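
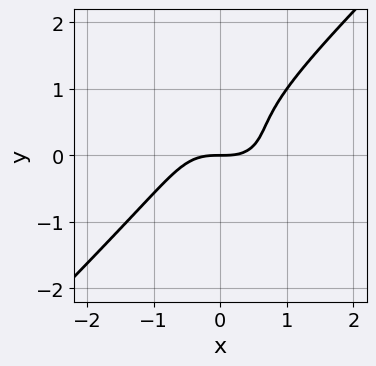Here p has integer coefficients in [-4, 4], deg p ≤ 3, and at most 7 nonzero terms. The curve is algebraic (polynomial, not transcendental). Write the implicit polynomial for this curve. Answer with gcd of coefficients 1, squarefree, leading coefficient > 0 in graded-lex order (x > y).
2*x^3 + x*y^2 - 3*y^3 + 2*y^2 - 2*y

1. The degree is 3 — no degree-2 curve has this shape.
2. Reading off the gridlines: one x-axis crossing is at x = 0; one y-axis crossing is at y = 0.
3. Together with the visible shape, these determine p as stated.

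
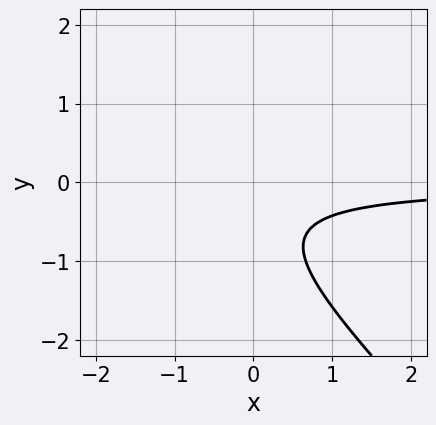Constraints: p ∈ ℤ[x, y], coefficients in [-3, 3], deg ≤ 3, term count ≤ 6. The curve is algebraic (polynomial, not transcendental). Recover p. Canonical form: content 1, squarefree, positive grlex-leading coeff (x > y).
The degree is 2 — no degree-1 curve has this shape.
From the axis intercepts and sections: the curve avoids every integer x-axis point in the box; the curve avoids every integer y-axis point in the box.
Putting this together gives p.

3*x*y + 3*y^2 + 3*y + 2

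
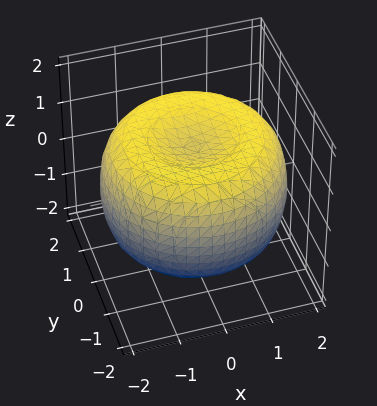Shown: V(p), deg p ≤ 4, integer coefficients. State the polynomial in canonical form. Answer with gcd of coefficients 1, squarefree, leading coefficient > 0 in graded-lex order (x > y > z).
First, degree: a generic line meets the surface in up to 4 points, so deg p = 4.
Next, symmetry: the z-axis is an axis of rotation, so x and y enter only as x² + y².
Next, reading off the gridlines: among the integer gridlines, it crosses the z-axis at z ∈ {-1, 1}; a circular section at z = 1 has radius between 1 and 2.
Finally, the integer polynomial consistent with all of this is the stated p.

x^4 + 2*x^2*y^2 + y^4 - 3*x^2 - 3*y^2 + 3*z^2 - 3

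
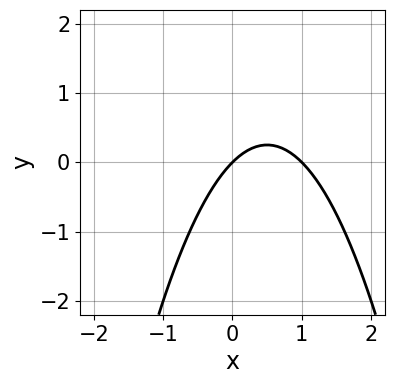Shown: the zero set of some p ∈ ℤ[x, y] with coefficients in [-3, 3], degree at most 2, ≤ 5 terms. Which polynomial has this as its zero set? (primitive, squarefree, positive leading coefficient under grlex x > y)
First, deg p = 2. No degree-1 curve has this shape.
Then, from the visible intercepts: it crosses the y-axis at the gridline y = 0; the x-axis gridline crossings are at x ∈ {0, 1}.
Finally, these observations pin down the coefficients.

x^2 - x + y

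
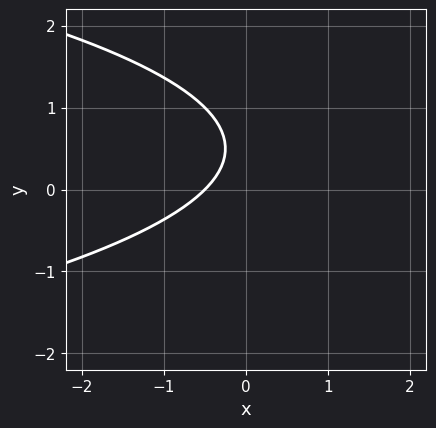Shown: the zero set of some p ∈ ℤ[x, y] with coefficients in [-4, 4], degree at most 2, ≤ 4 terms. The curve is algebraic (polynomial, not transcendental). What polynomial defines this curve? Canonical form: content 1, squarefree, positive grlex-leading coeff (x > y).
1. deg p = 2.
2. Observable constraints: the curve avoids every integer y-axis point in the box.
3. The integer polynomial consistent with all of this is the stated p.

2*y^2 + 2*x - 2*y + 1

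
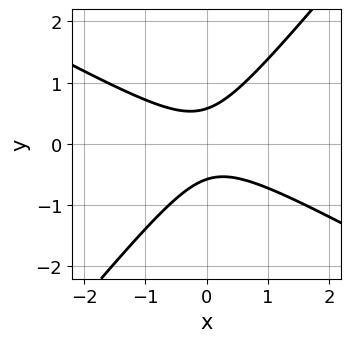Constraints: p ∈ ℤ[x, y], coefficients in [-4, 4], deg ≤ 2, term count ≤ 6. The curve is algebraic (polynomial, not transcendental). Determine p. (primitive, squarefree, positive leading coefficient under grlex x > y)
2*x^2 + 2*x*y - 3*y^2 + 1

deg p = 2.
Reading off the gridlines: it misses every integer gridline on the x-axis.
The integer polynomial consistent with all of this is the stated p.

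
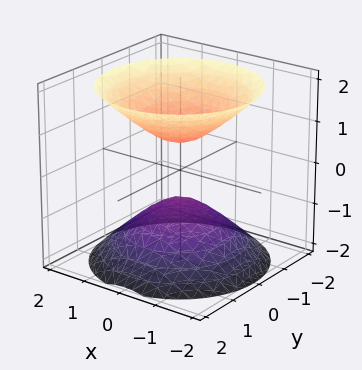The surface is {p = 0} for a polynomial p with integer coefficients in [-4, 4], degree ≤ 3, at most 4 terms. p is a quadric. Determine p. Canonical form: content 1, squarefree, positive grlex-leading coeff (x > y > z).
2*x^2 + 2*y^2 - 2*z^2 + 1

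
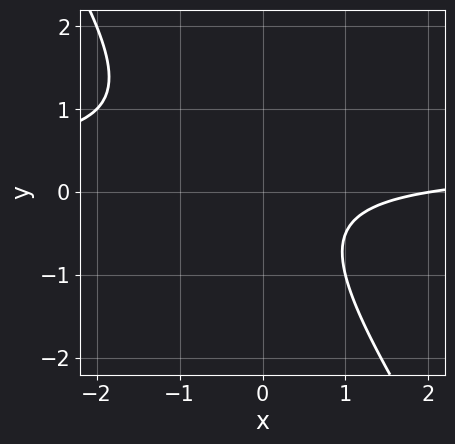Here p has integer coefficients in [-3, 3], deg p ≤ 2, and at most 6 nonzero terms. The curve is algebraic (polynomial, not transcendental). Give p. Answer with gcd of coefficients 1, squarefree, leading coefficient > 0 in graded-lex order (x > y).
deg p = 2.
From the axis intercepts and sections: it crosses the x-axis at the gridline x = 2; the curve avoids every integer y-axis point in the box.
Fitting integer coefficients to these (and the overall shape) gives p.

3*x*y + 2*y^2 - x + 2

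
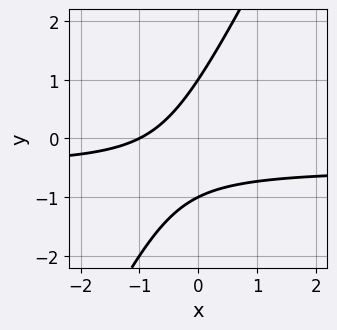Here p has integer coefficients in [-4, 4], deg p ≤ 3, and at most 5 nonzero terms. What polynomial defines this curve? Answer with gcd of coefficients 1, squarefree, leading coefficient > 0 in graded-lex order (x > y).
(a) deg p = 2.
(b) Against the integer gridlines: it crosses the x-axis at the gridline x = -1; the y-axis gridline crossings are at y ∈ {-1, 1}.
(c) These observations pin down the coefficients.

2*x*y - y^2 + x + 1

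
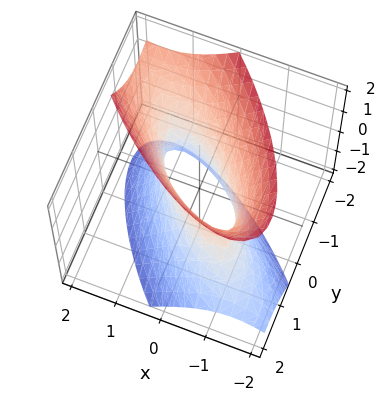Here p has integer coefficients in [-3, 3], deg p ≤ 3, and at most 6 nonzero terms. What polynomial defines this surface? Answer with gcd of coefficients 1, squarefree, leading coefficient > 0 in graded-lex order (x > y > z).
2*x^2 + 3*x*y + 2*y^2 + y*z - z^2 - 1

1. Degree: the shape is more complex than any degree-1 surface, so deg p = 2.
2. Observable constraints: the surface avoids every integer z-axis point in the box.
3. Together with the visible shape, these determine p as stated.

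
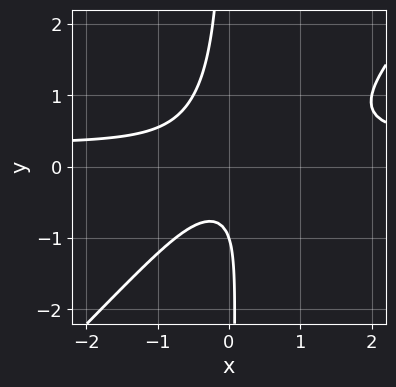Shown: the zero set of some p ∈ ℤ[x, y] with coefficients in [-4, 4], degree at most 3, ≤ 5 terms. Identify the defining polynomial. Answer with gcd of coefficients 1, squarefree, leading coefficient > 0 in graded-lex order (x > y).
3*x^2*y - 3*x*y^2 - x^2 - y - 1

(a) The degree is 3 — the shape is more complex than any degree-2 curve.
(b) From the axis intercepts and sections: it misses every integer gridline on the x-axis; it meets the y-axis at y = -1 (among the integer gridlines).
(c) Together with the visible shape, these determine p as stated.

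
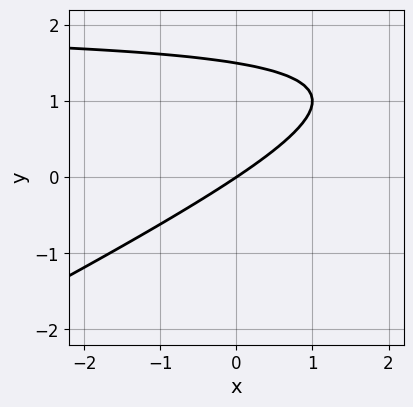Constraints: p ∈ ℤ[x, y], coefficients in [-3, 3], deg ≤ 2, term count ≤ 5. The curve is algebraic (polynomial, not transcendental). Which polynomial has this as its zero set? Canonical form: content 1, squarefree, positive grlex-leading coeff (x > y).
(a) Degree: a generic line meets the curve in up to 2 points, so deg p = 2.
(b) From the visible intercepts: it crosses the x-axis at the gridline x = 0; it meets the y-axis at y = 0 (among the integer gridlines).
(c) Matching integer coefficients to the picture gives p.

x*y - 2*y^2 - 2*x + 3*y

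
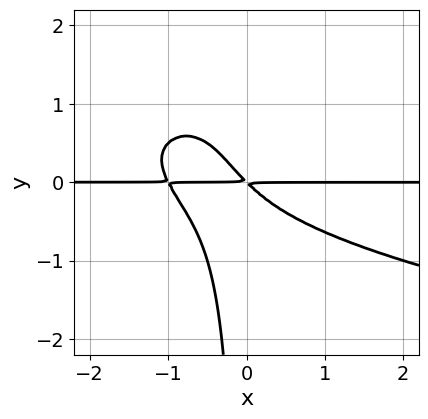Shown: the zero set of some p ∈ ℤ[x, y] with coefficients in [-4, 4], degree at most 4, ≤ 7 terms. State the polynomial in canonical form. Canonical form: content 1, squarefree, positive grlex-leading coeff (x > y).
2*x*y^3 - 2*x^2*y - 3*x*y^2 - 2*x*y - 2*y^2

Degree: the shape is more complex than any degree-3 curve, so deg p = 4.
From the axis intercepts and sections: the visible x-axis segment lies entirely on the curve.
Fitting integer coefficients to these (and the overall shape) gives p.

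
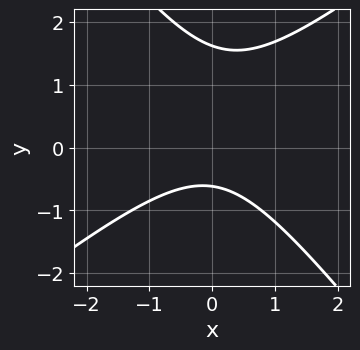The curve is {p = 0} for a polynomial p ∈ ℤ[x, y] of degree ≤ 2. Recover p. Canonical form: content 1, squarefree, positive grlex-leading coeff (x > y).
First, deg p = 2.
Next, from the axis intercepts and sections: it misses every integer gridline on the x-axis.
Finally, fitting integer coefficients to these (and the overall shape) gives p.

2*x^2 - x*y - 2*y^2 + 2*y + 2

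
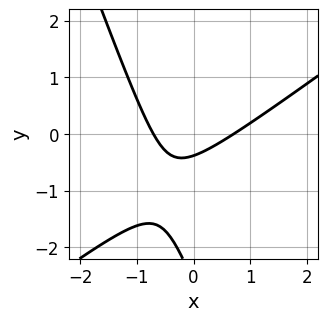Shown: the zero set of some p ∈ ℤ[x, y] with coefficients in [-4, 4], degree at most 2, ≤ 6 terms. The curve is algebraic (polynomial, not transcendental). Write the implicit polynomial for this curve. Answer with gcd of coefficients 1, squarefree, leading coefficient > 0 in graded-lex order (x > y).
2*x^2 - 2*x*y - y^2 - 3*y - 1

First, deg p = 2. A generic line meets the curve in up to 2 points.
Finally, putting this together gives p.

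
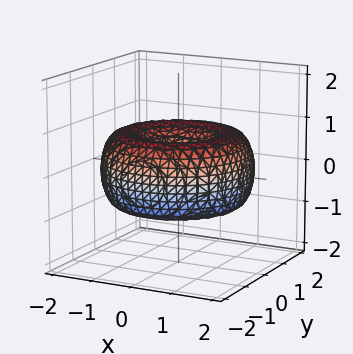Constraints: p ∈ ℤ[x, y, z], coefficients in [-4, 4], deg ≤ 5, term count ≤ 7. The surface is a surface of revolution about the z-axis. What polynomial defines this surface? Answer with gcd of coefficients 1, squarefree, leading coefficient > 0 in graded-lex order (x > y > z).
x^4 + 2*x^2*y^2 + y^4 - 3*x^2 - 3*y^2 + 3*z^2

1. deg p = 4. The shape is more complex than any degree-3 surface.
2. Symmetries: rotational symmetry about the z-axis ⇒ p depends on x, y only through x² + y².
3. Checking where it meets the axes: a circular section at z = 0 has radius between 1 and 2; one x-axis crossing is at x = 0; one y-axis crossing is at y = 0; one z-axis crossing is at z = 0.
4. Solving for integer coefficients yields p as stated.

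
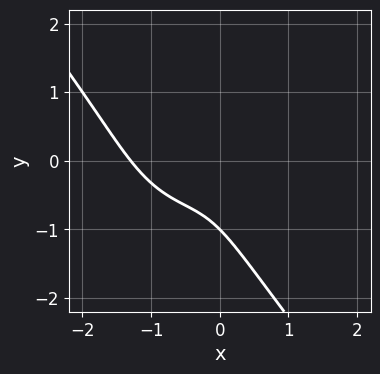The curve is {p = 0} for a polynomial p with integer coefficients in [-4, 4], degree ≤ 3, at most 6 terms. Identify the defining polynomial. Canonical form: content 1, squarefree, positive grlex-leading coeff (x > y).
Degree: no degree-2 curve has this shape, so deg p = 3.
Against the integer gridlines: one y-axis crossing is at y = -1.
These observations pin down the coefficients.

2*x^3 + y^3 + 2*x^2 - 3*x*y + 1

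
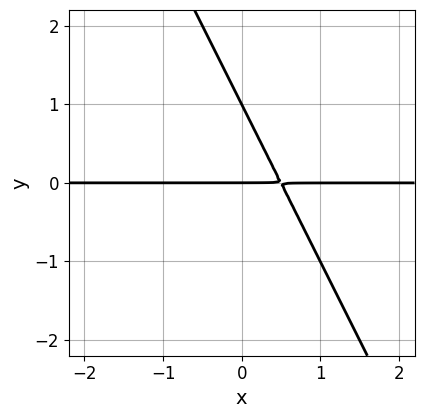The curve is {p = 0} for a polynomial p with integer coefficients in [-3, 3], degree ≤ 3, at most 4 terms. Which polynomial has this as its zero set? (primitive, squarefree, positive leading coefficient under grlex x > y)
2*x*y + y^2 - y

(a) Degree: no degree-1 curve has this shape, so deg p = 2.
(b) Checking where it meets the axes: among the integer gridlines, it crosses the y-axis at y ∈ {0, 1}; the visible x-axis segment lies entirely on the curve.
(c) Solving for integer coefficients yields p as stated.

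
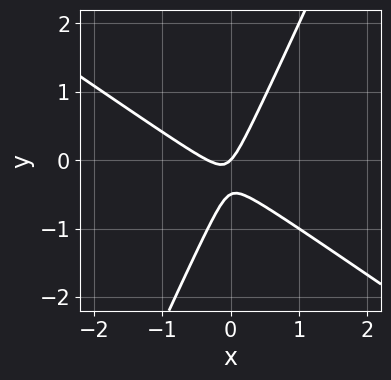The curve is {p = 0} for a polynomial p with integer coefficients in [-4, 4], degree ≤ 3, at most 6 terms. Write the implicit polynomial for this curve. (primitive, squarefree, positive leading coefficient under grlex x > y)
3*x^2 + 3*x*y - 2*y^2 + x - y

Degree: no degree-1 curve has this shape, so deg p = 2.
Observable constraints: one x-axis crossing is at x = 0; one y-axis crossing is at y = 0.
The integer polynomial consistent with all of this is the stated p.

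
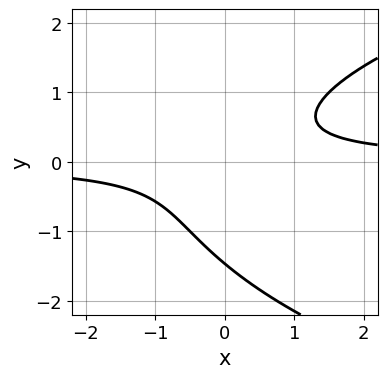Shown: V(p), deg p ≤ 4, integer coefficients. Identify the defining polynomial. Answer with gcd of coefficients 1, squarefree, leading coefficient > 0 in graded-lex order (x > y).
y^3 - 2*x*y + y^2 + 1

1. The degree is 3 — the shape is more complex than any degree-2 curve.
2. From the axis intercepts and sections: it misses every integer gridline on the x-axis.
3. Putting this together gives p.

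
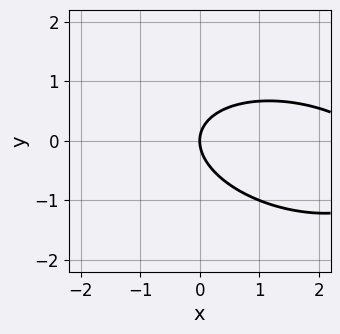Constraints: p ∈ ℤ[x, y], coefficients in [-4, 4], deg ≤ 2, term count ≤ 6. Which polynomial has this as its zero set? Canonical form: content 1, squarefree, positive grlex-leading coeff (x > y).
1. Degree: a generic line meets the curve in up to 2 points, so deg p = 2.
2. Reading off the gridlines: it meets the x-axis at x = 0 (among the integer gridlines); one y-axis crossing is at y = 0.
3. Putting this together gives p.

x^2 + x*y + 3*y^2 - 3*x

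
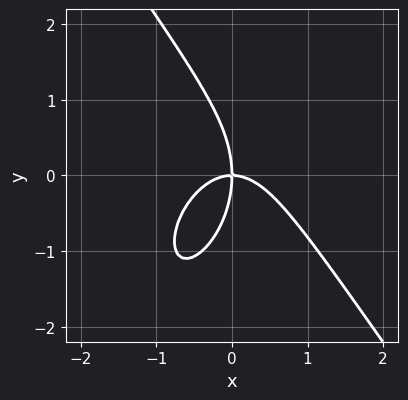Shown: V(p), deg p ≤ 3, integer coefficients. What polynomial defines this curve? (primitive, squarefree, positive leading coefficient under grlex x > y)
3*x^3 + y^3 + 3*x*y

Degree: no degree-2 curve has this shape, so deg p = 3.
From the visible intercepts: it crosses the x-axis at the gridline x = 0; it crosses the y-axis at the gridline y = 0.
The integer polynomial consistent with all of this is the stated p.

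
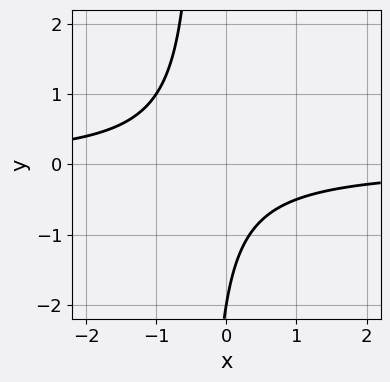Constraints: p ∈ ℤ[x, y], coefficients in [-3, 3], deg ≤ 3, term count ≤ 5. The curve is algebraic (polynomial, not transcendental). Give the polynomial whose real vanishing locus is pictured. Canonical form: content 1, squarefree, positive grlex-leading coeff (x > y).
First, deg p = 2. A generic line meets the curve in up to 2 points.
Next, from the visible intercepts: no x-intercept at any integer in the box; it meets the y-axis at y = -2 (among the integer gridlines).
Finally, these observations pin down the coefficients.

3*x*y + y + 2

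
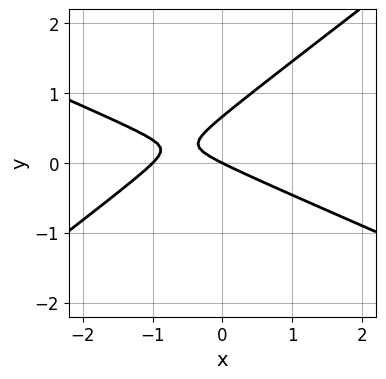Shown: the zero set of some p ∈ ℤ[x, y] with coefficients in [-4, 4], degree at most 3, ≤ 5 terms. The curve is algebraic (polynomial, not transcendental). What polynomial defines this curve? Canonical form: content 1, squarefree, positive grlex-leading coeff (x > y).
x^2 + x*y - 3*y^2 + x + 2*y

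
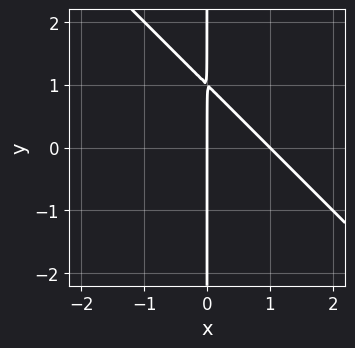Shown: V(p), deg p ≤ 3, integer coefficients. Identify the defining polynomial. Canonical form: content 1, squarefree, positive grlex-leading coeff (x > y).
The degree is 2 — no degree-1 curve has this shape.
From the axis intercepts and sections: the visible y-axis segment lies entirely on the curve; among the integer gridlines, it crosses the x-axis at x ∈ {0, 1}.
Fitting integer coefficients to these (and the overall shape) gives p.

x^2 + x*y - x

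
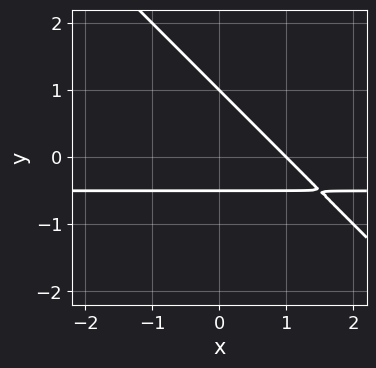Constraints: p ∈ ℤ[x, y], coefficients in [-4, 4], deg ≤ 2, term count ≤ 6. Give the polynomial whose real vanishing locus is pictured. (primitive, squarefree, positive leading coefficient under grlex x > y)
2*x*y + 2*y^2 + x - y - 1

1. Degree: the shape is more complex than any degree-1 curve, so deg p = 2.
2. From the visible intercepts: it meets the y-axis at y = 1 (among the integer gridlines); it crosses the x-axis at the gridline x = 1.
3. Fitting integer coefficients to these (and the overall shape) gives p.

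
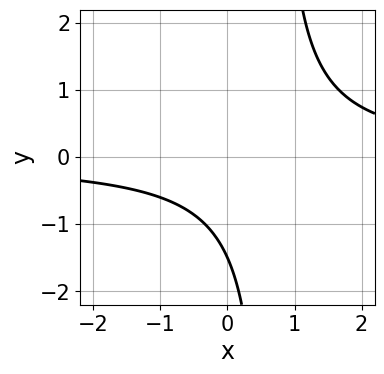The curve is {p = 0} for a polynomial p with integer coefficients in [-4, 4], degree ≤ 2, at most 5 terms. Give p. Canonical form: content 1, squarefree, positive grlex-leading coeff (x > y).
3*x*y - 2*y - 3

Degree: a generic line meets the curve in up to 2 points, so deg p = 2.
Reading off the gridlines: it misses every integer gridline on the x-axis.
Putting this together gives p.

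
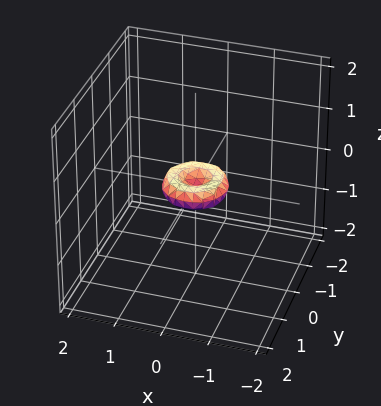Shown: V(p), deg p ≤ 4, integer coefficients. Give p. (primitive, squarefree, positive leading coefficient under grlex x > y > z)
(a) deg p = 4.
(b) Symmetries: rotational symmetry about the z-axis ⇒ p depends on x, y only through x² + y².
(c) Checking where it meets the axes: it meets the x-axis at x = 0 (among the integer gridlines); it crosses the z-axis at the gridline z = 0.
(d) Matching integer coefficients to the picture gives p.

2*x^4 + 4*x^2*y^2 + 2*y^4 - x^2 - y^2 + 2*z^2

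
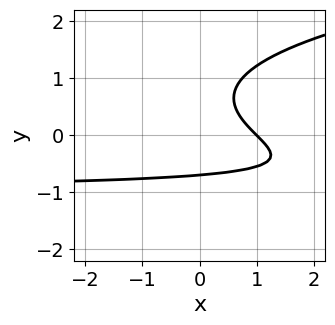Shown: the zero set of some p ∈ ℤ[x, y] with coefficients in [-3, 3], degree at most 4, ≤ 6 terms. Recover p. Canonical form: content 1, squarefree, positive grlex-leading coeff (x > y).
3*y^3 - 2*x*y - 2*y^2 - 2*x + 2

deg p = 3. The shape is more complex than any degree-2 curve.
From the axis intercepts and sections: one x-axis crossing is at x = 1.
Solving for integer coefficients yields p as stated.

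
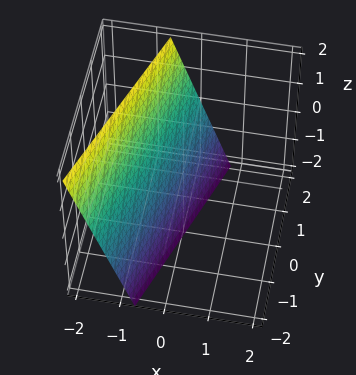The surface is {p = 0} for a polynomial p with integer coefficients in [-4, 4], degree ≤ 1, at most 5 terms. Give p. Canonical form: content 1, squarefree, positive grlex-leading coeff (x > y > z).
1. deg p = 1. The surface is flat (a plane).
2. From the visible intercepts: it crosses the y-axis at the gridline y = 2; one z-axis crossing is at z = -2.
3. The integer polynomial consistent with all of this is the stated p.

3*x - y + z + 2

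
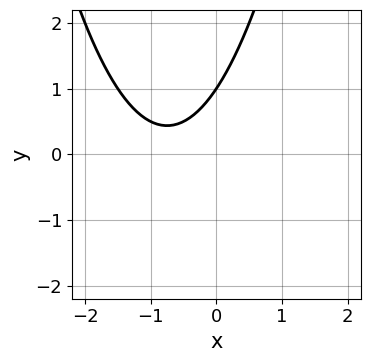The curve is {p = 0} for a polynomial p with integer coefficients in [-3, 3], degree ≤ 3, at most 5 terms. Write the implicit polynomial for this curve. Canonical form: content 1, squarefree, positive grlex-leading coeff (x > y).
2*x^2 + 3*x - 2*y + 2

First, degree: the shape is more complex than any degree-1 curve, so deg p = 2.
Then, checking where it meets the axes: one y-axis crossing is at y = 1; the curve avoids every integer x-axis point in the box.
Finally, solving for integer coefficients yields p as stated.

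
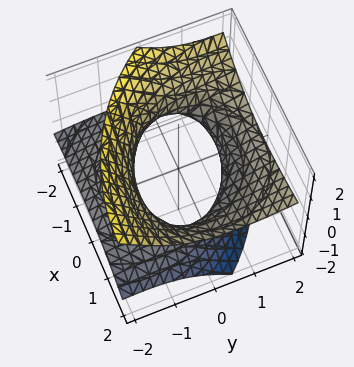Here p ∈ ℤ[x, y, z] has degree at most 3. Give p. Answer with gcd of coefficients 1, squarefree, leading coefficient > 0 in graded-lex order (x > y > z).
(a) Degree: a generic line meets the surface in up to 2 points, so deg p = 2.
(b) Reading off the gridlines: it misses every integer gridline on the z-axis.
(c) Solving for integer coefficients yields p as stated.

x^2 - 2*x*z + y^2 - 3*y*z - 3*z^2 - 2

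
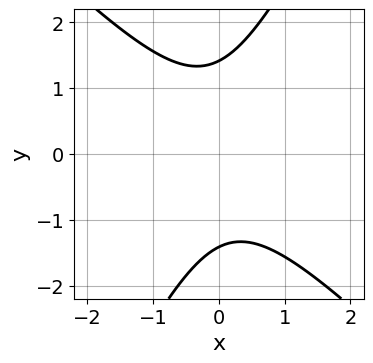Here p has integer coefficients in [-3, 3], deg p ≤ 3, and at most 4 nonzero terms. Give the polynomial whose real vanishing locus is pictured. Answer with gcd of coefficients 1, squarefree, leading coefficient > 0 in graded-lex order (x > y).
The degree is 2 — the shape is more complex than any degree-1 curve.
Against the integer gridlines: no x-intercept at any integer in the box.
Together with the visible shape, these determine p as stated.

2*x^2 + x*y - y^2 + 2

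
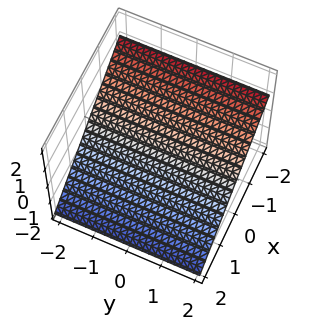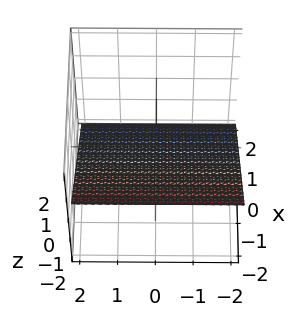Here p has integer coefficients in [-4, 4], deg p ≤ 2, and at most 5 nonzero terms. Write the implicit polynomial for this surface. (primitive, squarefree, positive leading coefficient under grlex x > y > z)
2*x + 3*z + 2

deg p = 1.
Checking where it meets the axes: one x-axis crossing is at x = -1; the surface avoids every integer y-axis point in the box.
Fitting integer coefficients to these (and the overall shape) gives p.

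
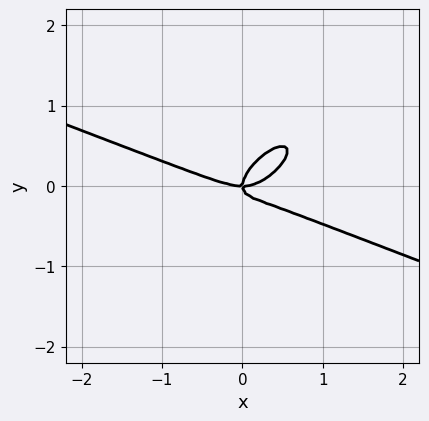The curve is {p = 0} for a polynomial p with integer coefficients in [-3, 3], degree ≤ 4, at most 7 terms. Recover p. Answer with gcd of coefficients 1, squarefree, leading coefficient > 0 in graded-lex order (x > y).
x^3 + x^2*y - 3*x*y^2 + 3*y^3 - x*y

First, degree: the shape is more complex than any degree-2 curve, so deg p = 3.
Next, against the integer gridlines: it crosses the x-axis at the gridline x = 0; one y-axis crossing is at y = 0.
Finally, assembling these constraints gives the stated polynomial.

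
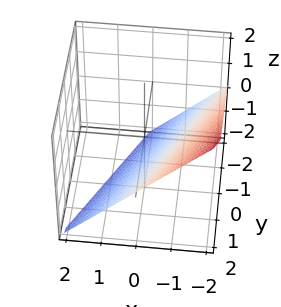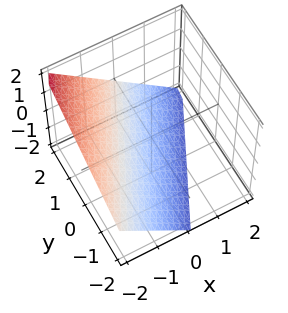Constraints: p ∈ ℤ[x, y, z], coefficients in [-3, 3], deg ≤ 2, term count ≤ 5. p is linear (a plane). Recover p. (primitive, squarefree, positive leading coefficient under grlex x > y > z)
2*x - y + 2*z + 2

First, deg p = 1.
Next, reading off the gridlines: it crosses the y-axis at the gridline y = 2; it meets the z-axis at z = -1 (among the integer gridlines); one x-axis crossing is at x = -1.
Finally, matching integer coefficients to the picture gives p.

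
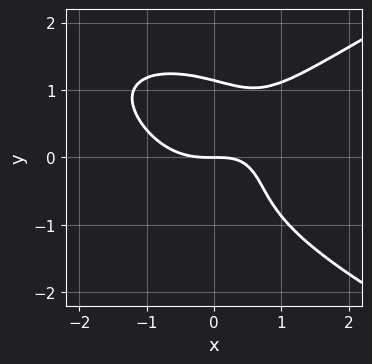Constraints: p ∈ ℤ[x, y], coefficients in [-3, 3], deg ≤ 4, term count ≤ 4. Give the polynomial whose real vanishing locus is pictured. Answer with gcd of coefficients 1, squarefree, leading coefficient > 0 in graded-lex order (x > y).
Degree: a generic line meets the curve in up to 4 points, so deg p = 4.
Checking where it meets the axes: it meets the y-axis at y = 0 (among the integer gridlines); it meets the x-axis at x = 0 (among the integer gridlines).
These observations pin down the coefficients.

2*y^4 - 2*x^3 + 2*x*y - 3*y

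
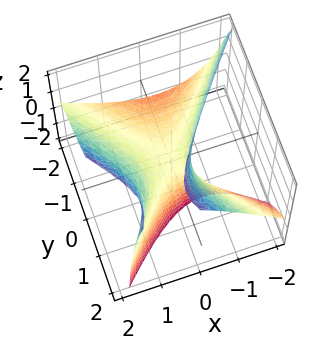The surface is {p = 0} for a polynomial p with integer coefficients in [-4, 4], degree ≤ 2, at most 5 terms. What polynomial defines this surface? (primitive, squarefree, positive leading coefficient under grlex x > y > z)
1. deg p = 2. A generic line meets the surface in up to 2 points.
2. Observable constraints: it crosses the y-axis at the gridline y = 0; it crosses the z-axis at the gridline z = 0; it meets the x-axis at x = 0 (among the integer gridlines).
3. Putting this together gives p.

3*x^2 - 2*x*z - 2*y^2 + 3*y*z - 2*z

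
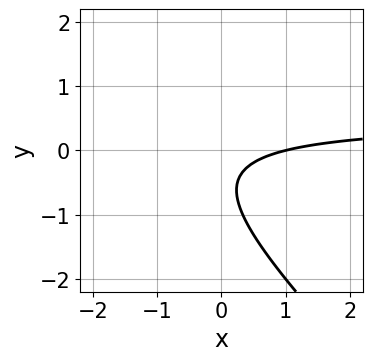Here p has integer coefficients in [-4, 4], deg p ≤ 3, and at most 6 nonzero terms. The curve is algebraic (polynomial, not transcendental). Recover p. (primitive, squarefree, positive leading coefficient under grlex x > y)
2*x*y + 2*y^2 - x + 2*y + 1

(a) The degree is 2 — no degree-1 curve has this shape.
(b) From the axis intercepts and sections: one x-axis crossing is at x = 1; it misses every integer gridline on the y-axis.
(c) Assembling these constraints gives the stated polynomial.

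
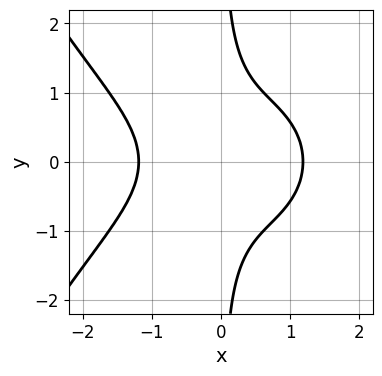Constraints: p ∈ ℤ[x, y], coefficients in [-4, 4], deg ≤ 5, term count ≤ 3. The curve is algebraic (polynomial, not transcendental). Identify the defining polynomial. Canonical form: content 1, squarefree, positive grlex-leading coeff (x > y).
x^4 + 3*x*y^2 - 2

deg p = 4. No degree-3 curve has this shape.
Symmetries: it's symmetric under y → −y, forcing even powers of y.
From the axis intercepts and sections: the curve avoids every integer y-axis point in the box.
Fitting integer coefficients to these (and the overall shape) gives p.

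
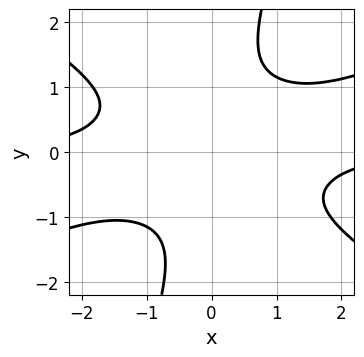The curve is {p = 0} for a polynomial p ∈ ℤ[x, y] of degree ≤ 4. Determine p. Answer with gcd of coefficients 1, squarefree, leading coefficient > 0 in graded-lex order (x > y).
1. deg p = 4. No degree-3 curve has this shape.
2. Reading off the gridlines: no y-intercept at any integer in the box; the curve avoids every integer x-axis point in the box.
3. Matching integer coefficients to the picture gives p.

x^3*y - x^2*y^2 - 3*x*y^3 + y^4 + 3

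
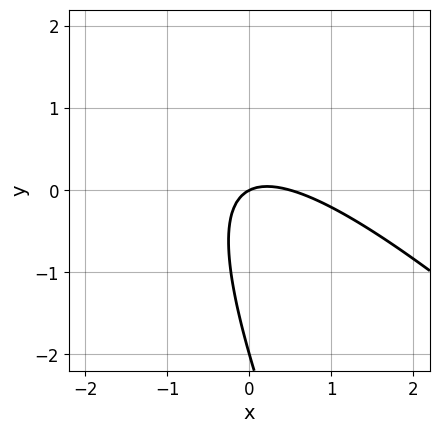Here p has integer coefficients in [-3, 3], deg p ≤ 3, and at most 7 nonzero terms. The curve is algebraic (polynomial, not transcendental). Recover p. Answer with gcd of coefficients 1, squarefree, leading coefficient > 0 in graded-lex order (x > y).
2*x^2 + 3*x*y + y^2 - x + 2*y

1. The degree is 2 — no degree-1 curve has this shape.
2. From the visible intercepts: among the integer gridlines, it crosses the y-axis at y ∈ {-2, 0}; it crosses the x-axis at the gridline x = 0.
3. Together with the visible shape, these determine p as stated.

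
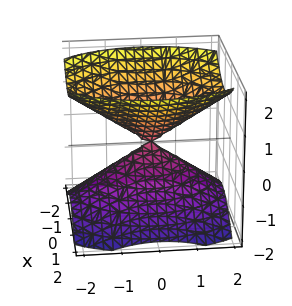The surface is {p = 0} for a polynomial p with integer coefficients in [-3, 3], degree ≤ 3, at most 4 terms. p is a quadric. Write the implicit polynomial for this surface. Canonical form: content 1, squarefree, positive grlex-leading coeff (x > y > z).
(a) I count 2 distinct pieces. Treating them together as one polynomial.
(b) deg p = 2. A double cone through the origin; a quadric.
(c) Symmetries: it's symmetric under y → −y, forcing even powers of y; the z ↦ −z reflection is a symmetry, so z appears only in even powers; mirror symmetry x ↦ −x ⇒ only even powers of x.
(d) Reading off the gridlines: it crosses the x-axis at the gridline x = 0; one y-axis crossing is at y = 0; it crosses the z-axis at the gridline z = 0.
(e) Matching integer coefficients to the picture gives p.

2*x^2 + y^2 - 2*z^2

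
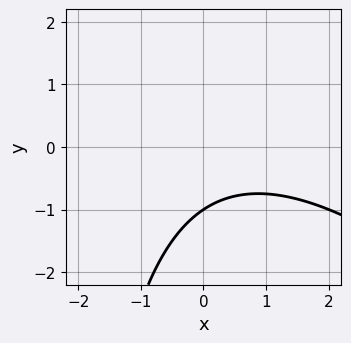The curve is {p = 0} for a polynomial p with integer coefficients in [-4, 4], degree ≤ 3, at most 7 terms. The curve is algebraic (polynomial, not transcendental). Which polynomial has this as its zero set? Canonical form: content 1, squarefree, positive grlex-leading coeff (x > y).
x^2 + x*y - x + 3*y + 3

(a) The degree is 2 — no degree-1 curve has this shape.
(b) Checking where it meets the axes: it crosses the y-axis at the gridline y = -1; the curve avoids every integer x-axis point in the box.
(c) Solving for integer coefficients yields p as stated.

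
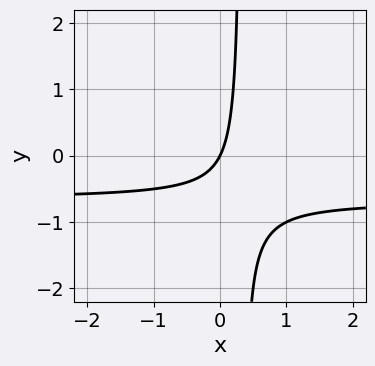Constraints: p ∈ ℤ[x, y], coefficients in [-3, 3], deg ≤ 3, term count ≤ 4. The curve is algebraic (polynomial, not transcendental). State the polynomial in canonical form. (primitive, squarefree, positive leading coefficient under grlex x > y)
1. deg p = 2.
2. Checking where it meets the axes: it crosses the x-axis at the gridline x = 0; it crosses the y-axis at the gridline y = 0.
3. The integer polynomial consistent with all of this is the stated p.

3*x*y + 2*x - y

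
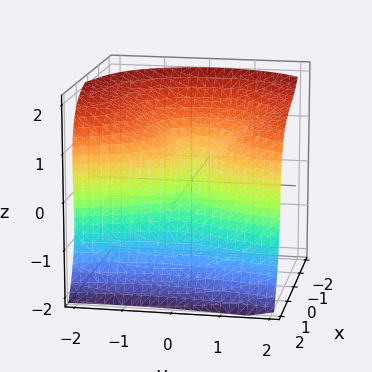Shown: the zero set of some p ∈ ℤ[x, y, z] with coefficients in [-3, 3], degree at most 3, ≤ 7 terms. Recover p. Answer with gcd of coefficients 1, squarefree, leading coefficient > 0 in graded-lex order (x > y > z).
1. deg p = 3.
2. Observable constraints: one x-axis crossing is at x = 0; it crosses the y-axis at the gridline y = 0.
3. Matching integer coefficients to the picture gives p.

3*x^3 + x*y^2 + 2*z^3 - 3*y^2 + y*z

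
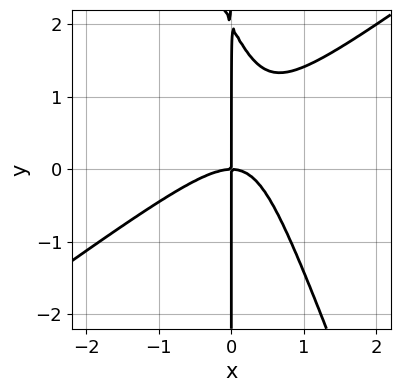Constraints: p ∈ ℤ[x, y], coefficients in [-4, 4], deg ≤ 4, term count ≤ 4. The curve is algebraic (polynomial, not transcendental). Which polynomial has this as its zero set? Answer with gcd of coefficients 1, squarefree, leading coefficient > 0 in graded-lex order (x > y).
First, the degree is 3 — a generic line meets the curve in up to 3 points.
Next, from the visible intercepts: every point of the y-axis in the box is on the curve; it meets the x-axis at x = 0 (among the integer gridlines).
Finally, together with the visible shape, these determine p as stated.

2*x^3 - 2*x^2*y - x*y^2 + 2*x*y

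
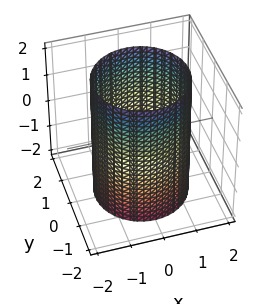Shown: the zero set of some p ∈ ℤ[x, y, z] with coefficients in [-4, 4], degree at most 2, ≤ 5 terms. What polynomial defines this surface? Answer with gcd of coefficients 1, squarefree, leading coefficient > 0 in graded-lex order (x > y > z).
x^2 + y^2 - 2

(a) deg p = 2. Constant cross-section along one axis; a quadric.
(b) Symmetries: the z-axis is an axis of rotation, so x and y enter only as x² + y²; mirror symmetry z ↦ −z ⇒ only even powers of z.
(c) Checking where it meets the axes: a circular section at z = -1 has radius between 1 and 2; it misses every integer gridline on the z-axis.
(d) Together with the visible shape, these determine p as stated.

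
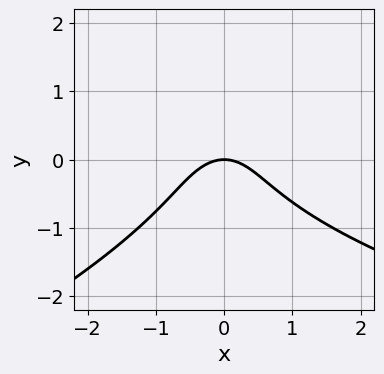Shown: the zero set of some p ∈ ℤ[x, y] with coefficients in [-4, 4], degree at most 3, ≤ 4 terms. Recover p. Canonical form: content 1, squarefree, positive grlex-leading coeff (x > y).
1. Degree: the shape is more complex than any degree-2 curve, so deg p = 3.
2. From the axis intercepts and sections: it meets the y-axis at y = 0 (among the integer gridlines); it crosses the x-axis at the gridline x = 0.
3. Together with the visible shape, these determine p as stated.

x*y^2 - 3*y^3 - 3*x^2 - 3*y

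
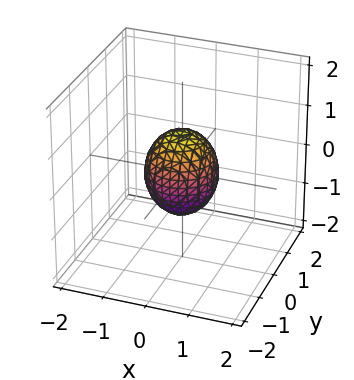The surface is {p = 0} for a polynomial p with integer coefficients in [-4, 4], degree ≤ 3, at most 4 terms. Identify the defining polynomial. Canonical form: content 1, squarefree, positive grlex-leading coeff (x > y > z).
3*x^2 + 3*y^2 + 2*z^2 - 2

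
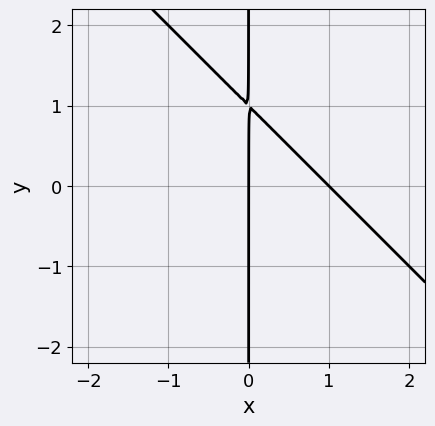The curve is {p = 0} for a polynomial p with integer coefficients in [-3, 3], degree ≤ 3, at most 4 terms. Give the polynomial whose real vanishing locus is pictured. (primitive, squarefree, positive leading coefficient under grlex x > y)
x^2 + x*y - x

1. deg p = 2. No degree-1 curve has this shape.
2. From the axis intercepts and sections: the visible y-axis segment lies entirely on the curve; the x-axis gridline crossings are at x ∈ {0, 1}.
3. Matching integer coefficients to the picture gives p.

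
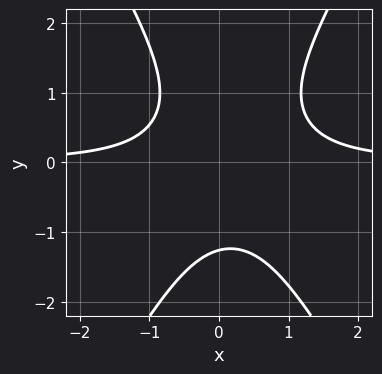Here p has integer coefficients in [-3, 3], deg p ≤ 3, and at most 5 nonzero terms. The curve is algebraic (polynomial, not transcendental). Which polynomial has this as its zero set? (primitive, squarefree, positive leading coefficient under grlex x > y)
Degree: the shape is more complex than any degree-2 curve, so deg p = 3.
From the axis intercepts and sections: it misses every integer gridline on the x-axis.
Putting this together gives p.

3*x^2*y - y^3 - x*y - 2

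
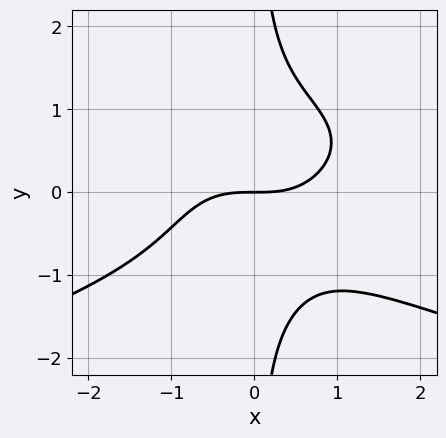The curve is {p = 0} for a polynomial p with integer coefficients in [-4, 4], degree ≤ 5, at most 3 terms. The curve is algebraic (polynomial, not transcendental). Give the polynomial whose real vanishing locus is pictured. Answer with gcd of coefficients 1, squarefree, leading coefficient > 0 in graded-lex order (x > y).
2*x*y^3 + x^3 - 2*y

(a) The degree is 4 — the shape is more complex than any degree-3 curve.
(b) From the axis intercepts and sections: it crosses the x-axis at the gridline x = 0; one y-axis crossing is at y = 0.
(c) Solving for integer coefficients yields p as stated.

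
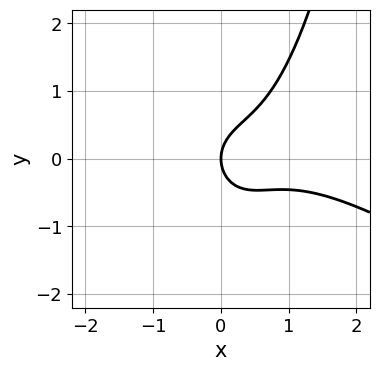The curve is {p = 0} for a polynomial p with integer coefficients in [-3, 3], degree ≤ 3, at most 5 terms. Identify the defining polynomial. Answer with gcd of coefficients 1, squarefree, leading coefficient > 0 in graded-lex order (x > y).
2*x^3 + 3*x^2*y - 3*x^2 - 3*y^2 + 3*x

First, deg p = 3.
Then, from the visible intercepts: one x-axis crossing is at x = 0; one y-axis crossing is at y = 0.
Finally, matching integer coefficients to the picture gives p.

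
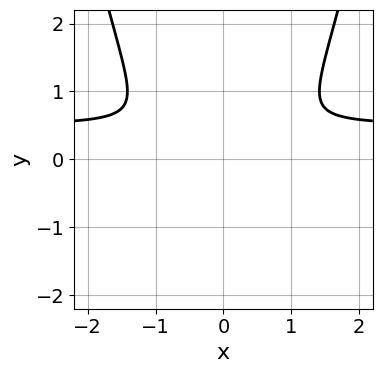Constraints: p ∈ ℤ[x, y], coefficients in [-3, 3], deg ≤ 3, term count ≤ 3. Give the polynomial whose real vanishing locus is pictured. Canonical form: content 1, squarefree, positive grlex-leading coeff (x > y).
2*x^2*y - x^2 - 2*y^2

First, the degree is 3 — a generic line meets the curve in up to 3 points.
Then, symmetries: mirror symmetry x ↦ −x ⇒ only even powers of x.
Finally, solving for integer coefficients yields p as stated.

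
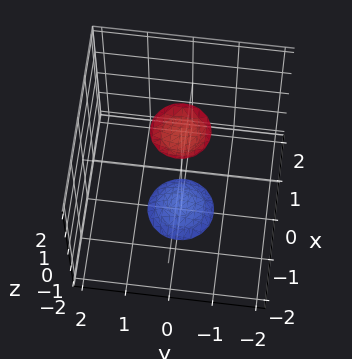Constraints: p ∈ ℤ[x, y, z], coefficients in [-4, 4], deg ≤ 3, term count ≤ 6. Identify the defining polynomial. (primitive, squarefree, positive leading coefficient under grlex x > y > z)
1. The picture has 2 separate pieces. They look like related sheets of one shape, so recover p as a whole.
2. The degree is 2 — no degree-1 surface has this shape.
3. Symmetries: the surface is invariant under rotation about z: p = q(x² + y², z).
4. Against the integer gridlines: no x-intercept at any integer in the box; a circular section at z = 2 has radius between 0 and 1; no y-intercept at any integer in the box.
5. The integer polynomial consistent with all of this is the stated p.

3*x^2 + 3*y^2 - z^2 + 3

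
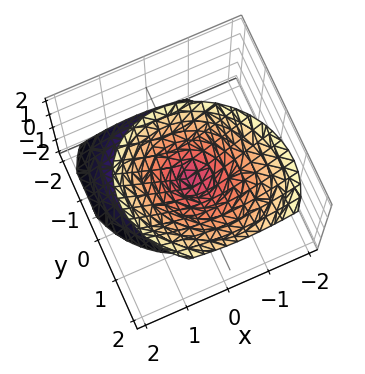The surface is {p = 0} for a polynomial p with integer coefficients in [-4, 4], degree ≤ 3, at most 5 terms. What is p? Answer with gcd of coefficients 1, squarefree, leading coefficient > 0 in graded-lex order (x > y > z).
3*x^2 + x*y + 3*y^2 - 2*y*z - 2*z^2

1. There are 2 components.
2. Degree: a generic line meets the surface in up to 2 points, so deg p = 2.
3. Reading off the gridlines: one x-axis crossing is at x = 0; it crosses the y-axis at the gridline y = 0; one z-axis crossing is at z = 0.
4. These observations pin down the coefficients.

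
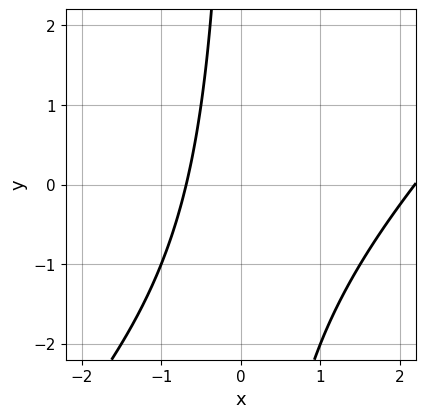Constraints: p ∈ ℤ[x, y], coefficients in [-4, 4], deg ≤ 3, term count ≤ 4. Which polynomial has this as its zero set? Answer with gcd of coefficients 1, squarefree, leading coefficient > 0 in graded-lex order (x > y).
deg p = 2.
From the axis intercepts and sections: the curve avoids every integer y-axis point in the box.
Assembling these constraints gives the stated polynomial.

2*x^2 - 2*x*y - 3*x - 3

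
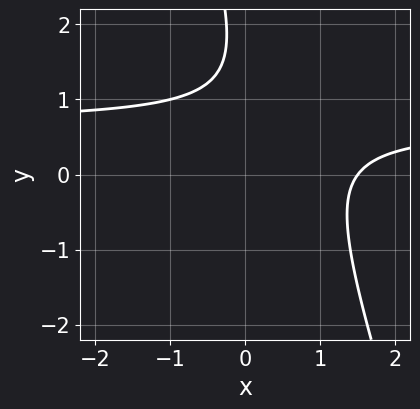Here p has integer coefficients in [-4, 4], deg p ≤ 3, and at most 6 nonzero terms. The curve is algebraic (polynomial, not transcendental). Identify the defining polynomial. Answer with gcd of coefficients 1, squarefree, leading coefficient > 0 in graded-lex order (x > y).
3*x*y + y^2 - 2*x - 3*y + 3

(a) Degree: a generic line meets the curve in up to 2 points, so deg p = 2.
(b) From the visible intercepts: no y-intercept at any integer in the box.
(c) Putting this together gives p.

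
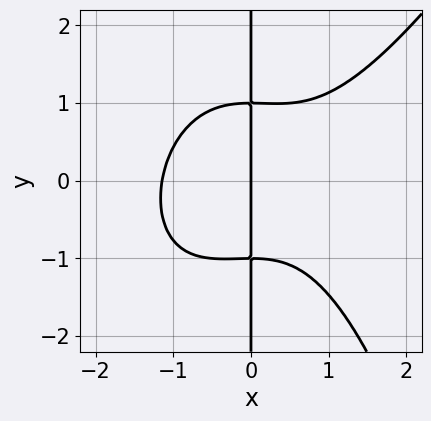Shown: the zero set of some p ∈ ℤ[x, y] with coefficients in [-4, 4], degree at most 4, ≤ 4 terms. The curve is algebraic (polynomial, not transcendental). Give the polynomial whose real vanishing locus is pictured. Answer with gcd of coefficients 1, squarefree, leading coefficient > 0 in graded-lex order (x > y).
2*x^4 - x^3*y - 3*x*y^2 + 3*x

(a) The degree is 4 — the shape is more complex than any degree-3 curve.
(b) Against the integer gridlines: it crosses the x-axis at the gridline x = 0; the visible y-axis segment lies entirely on the curve.
(c) Putting this together gives p.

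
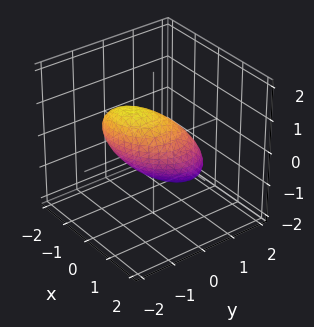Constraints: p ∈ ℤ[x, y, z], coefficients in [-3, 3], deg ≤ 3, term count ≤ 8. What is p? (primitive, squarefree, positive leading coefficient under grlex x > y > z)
First, deg p = 2.
Next, against the integer gridlines: among the integer gridlines, it crosses the y-axis at y ∈ {-1, 1}; the z-axis gridline crossings are at z ∈ {-1, 1}.
Finally, these observations pin down the coefficients.

2*x^2 - x*y + 3*y^2 + 3*y*z + 3*z^2 - 3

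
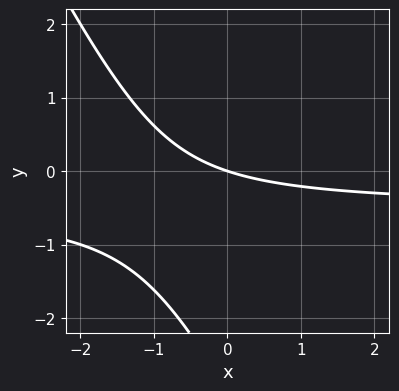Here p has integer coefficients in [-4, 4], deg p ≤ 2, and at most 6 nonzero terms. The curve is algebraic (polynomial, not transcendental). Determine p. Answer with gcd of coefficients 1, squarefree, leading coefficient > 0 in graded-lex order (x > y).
2*x*y + y^2 + x + 3*y

deg p = 2.
From the axis intercepts and sections: it meets the y-axis at y = 0 (among the integer gridlines); it crosses the x-axis at the gridline x = 0.
Assembling these constraints gives the stated polynomial.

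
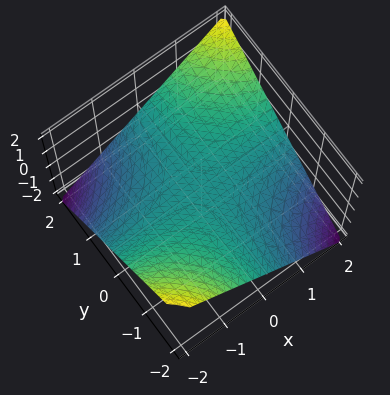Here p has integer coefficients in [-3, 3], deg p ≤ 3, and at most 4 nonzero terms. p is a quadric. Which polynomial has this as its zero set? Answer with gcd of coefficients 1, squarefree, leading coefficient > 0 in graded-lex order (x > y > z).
x*y - 2*z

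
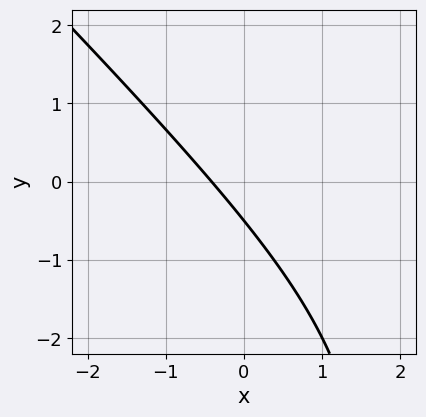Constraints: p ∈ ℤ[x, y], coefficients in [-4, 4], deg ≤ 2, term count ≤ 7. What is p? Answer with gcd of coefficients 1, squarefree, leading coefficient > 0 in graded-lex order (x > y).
(a) Degree: no degree-1 curve has this shape, so deg p = 2.
(b) Solving for integer coefficients yields p as stated.

x^2 + x*y - 2*x - 2*y - 1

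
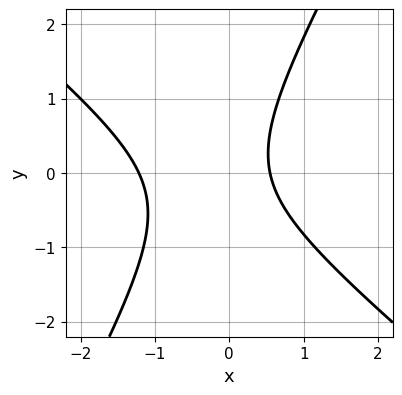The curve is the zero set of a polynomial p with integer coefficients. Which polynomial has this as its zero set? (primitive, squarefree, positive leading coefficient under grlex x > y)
3*x^2 + 2*x*y - 2*y^2 + 2*x - 2

(a) deg p = 2. A generic line meets the curve in up to 2 points.
(b) Reading off the gridlines: the curve avoids every integer y-axis point in the box.
(c) Solving for integer coefficients yields p as stated.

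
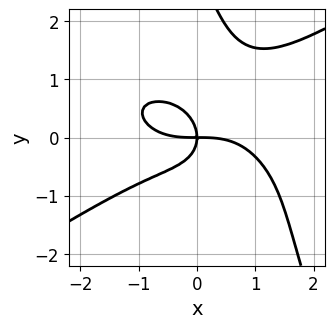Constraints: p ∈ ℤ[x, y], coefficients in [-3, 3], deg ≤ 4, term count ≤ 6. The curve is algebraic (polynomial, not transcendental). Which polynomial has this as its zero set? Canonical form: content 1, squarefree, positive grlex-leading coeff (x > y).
x^4 - 3*x*y^3 - y^4 + 3*y^3 + 3*x*y

(a) The degree is 4 — a generic line meets the curve in up to 4 points.
(b) From the axis intercepts and sections: it meets the y-axis at y = 0 (among the integer gridlines); it meets the x-axis at x = 0 (among the integer gridlines).
(c) Assembling these constraints gives the stated polynomial.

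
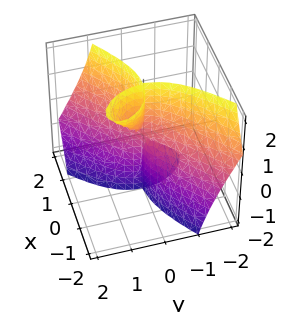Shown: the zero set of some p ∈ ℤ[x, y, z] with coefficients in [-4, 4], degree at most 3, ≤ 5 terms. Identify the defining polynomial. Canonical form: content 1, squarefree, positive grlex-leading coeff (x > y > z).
1. The picture has 3 separate pieces.
2. Degree: the shape is more complex than any degree-2 surface, so deg p = 3.
3. From the visible intercepts: the visible z-axis segment lies entirely on the surface; one x-axis crossing is at x = 0.
4. Assembling these constraints gives the stated polynomial.

2*x^3 - x^2*y - 3*x*y*z - 2*y^3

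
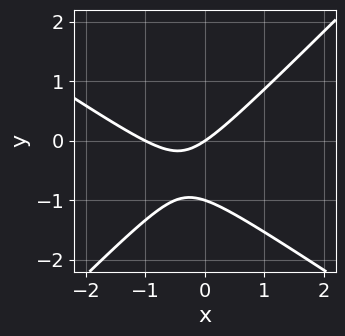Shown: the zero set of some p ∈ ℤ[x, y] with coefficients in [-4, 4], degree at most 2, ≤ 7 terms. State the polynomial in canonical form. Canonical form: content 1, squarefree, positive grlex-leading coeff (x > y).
2*x^2 + x*y - 3*y^2 + 2*x - 3*y

1. The degree is 2 — a generic line meets the curve in up to 2 points.
2. From the axis intercepts and sections: among the integer gridlines, it crosses the x-axis at x ∈ {-1, 0}; the y-axis gridline crossings are at y ∈ {-1, 0}.
3. Putting this together gives p.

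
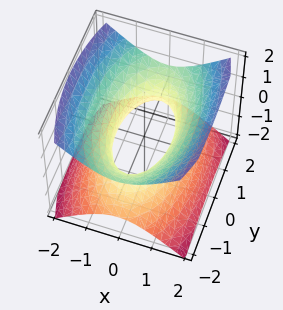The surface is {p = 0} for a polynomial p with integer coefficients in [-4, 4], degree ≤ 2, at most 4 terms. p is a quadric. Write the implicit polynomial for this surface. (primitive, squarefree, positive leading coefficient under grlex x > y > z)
First, deg p = 2. An hourglass — one-sheet hyperboloid; a quadric.
Then, symmetries: mirror symmetry y ↦ −y ⇒ only even powers of y; the x ↦ −x reflection is a symmetry, so x appears only in even powers; the z ↦ −z reflection is a symmetry, so z appears only in even powers.
Next, reading off the gridlines: it misses every integer gridline on the z-axis.
Finally, solving for integer coefficients yields p as stated.

3*x^2 + y^2 - 3*z^2 - 2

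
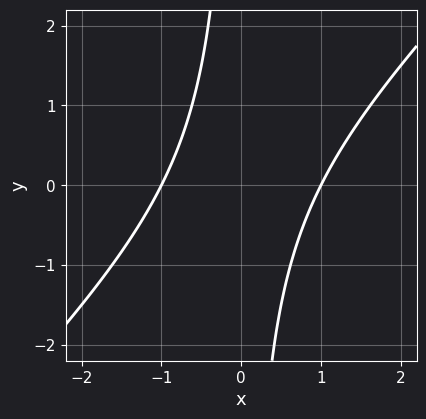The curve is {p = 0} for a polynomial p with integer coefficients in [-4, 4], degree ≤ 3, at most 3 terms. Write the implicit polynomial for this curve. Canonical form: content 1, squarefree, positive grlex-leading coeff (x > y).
(a) The degree is 2 — no degree-1 curve has this shape.
(b) Observable constraints: the x-axis gridline crossings are at x ∈ {-1, 1}; it misses every integer gridline on the y-axis.
(c) The integer polynomial consistent with all of this is the stated p.

x^2 - x*y - 1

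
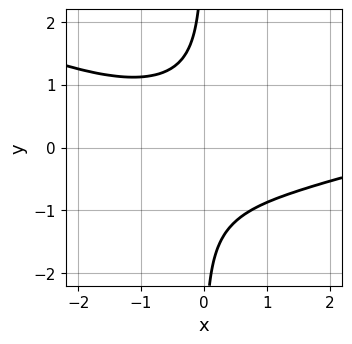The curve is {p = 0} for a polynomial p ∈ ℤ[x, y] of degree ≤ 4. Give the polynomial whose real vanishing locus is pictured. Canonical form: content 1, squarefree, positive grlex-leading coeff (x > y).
x^2*y^2 + 3*x*y^3 + x^2*y + x*y + 3

First, degree: no degree-3 curve has this shape, so deg p = 4.
Next, checking where it meets the axes: no y-intercept at any integer in the box; the curve avoids every integer x-axis point in the box.
Finally, solving for integer coefficients yields p as stated.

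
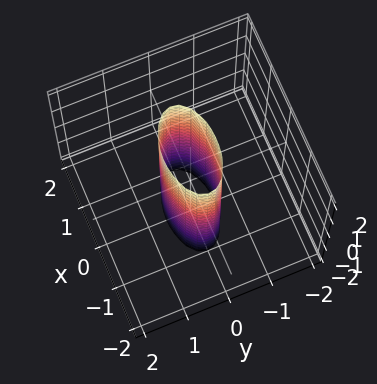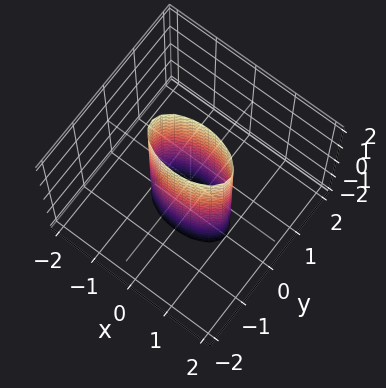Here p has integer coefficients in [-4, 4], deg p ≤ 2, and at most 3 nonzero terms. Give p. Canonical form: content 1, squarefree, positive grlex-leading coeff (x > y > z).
x^2 + 3*y^2 - 1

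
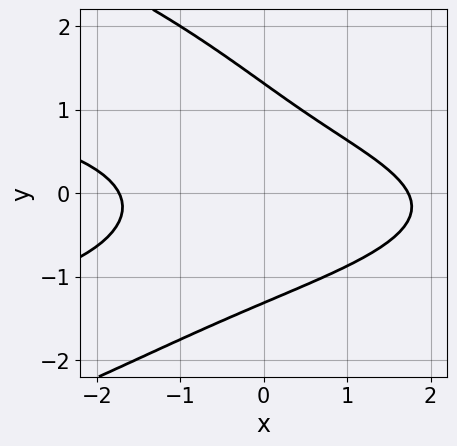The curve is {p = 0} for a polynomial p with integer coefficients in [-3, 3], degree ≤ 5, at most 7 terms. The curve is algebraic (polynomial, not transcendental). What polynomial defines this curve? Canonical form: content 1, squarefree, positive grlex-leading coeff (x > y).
(a) deg p = 4. No degree-3 curve has this shape.
(b) Putting this together gives p.

y^4 + 3*x*y^2 + x^2 + x*y - 3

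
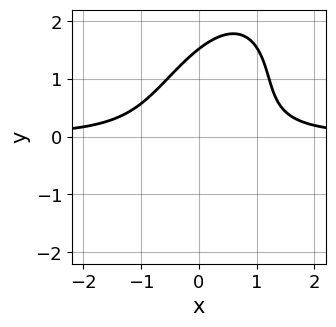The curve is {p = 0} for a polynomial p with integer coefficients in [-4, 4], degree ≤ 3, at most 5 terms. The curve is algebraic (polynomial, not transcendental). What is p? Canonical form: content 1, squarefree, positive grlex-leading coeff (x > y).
3*x^2*y - 2*x*y^2 + y^3 - y - 2

First, degree: no degree-2 curve has this shape, so deg p = 3.
Next, from the axis intercepts and sections: the curve avoids every integer x-axis point in the box.
Finally, these observations pin down the coefficients.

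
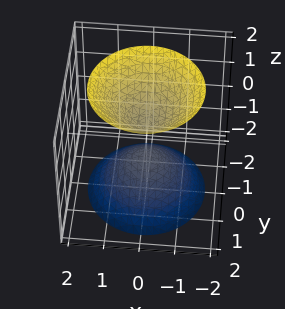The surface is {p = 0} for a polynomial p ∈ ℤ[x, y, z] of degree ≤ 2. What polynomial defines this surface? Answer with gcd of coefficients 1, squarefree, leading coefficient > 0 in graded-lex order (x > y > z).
3*x^2 + 3*y^2 - 2*z^2 + 1

(a) There are 2 components. Treating them together as one polynomial.
(b) The degree is 2 — two separate bowl-shaped sheets opening away from each other; a quadric.
(c) Symmetries: the z-axis is an axis of rotation, so x and y enter only as x² + y²; the z ↦ −z reflection is a symmetry, so z appears only in even powers.
(d) From the axis intercepts and sections: no x-intercept at any integer in the box; a circular section at z = -2 has radius between 1 and 2.
(e) Putting this together gives p.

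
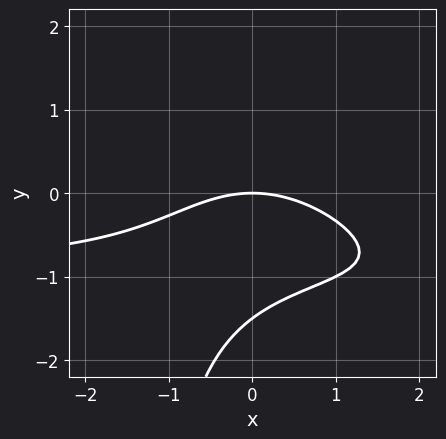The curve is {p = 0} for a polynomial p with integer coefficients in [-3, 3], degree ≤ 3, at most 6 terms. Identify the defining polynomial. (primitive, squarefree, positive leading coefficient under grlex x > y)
x^2*y + x*y^2 + x^2 + 2*y^2 + 3*y

First, deg p = 3.
Then, from the visible intercepts: one y-axis crossing is at y = 0; one x-axis crossing is at x = 0.
Finally, together with the visible shape, these determine p as stated.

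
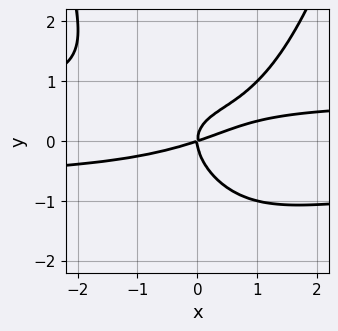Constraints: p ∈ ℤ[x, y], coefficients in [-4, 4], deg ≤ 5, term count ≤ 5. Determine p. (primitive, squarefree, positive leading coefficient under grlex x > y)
2*x^2*y^2 - x*y^2 - 3*y^3 - x^2 + 3*x*y

(a) Degree: a generic line meets the curve in up to 4 points, so deg p = 4.
(b) From the axis intercepts and sections: it crosses the x-axis at the gridline x = 0; it crosses the y-axis at the gridline y = 0.
(c) Fitting integer coefficients to these (and the overall shape) gives p.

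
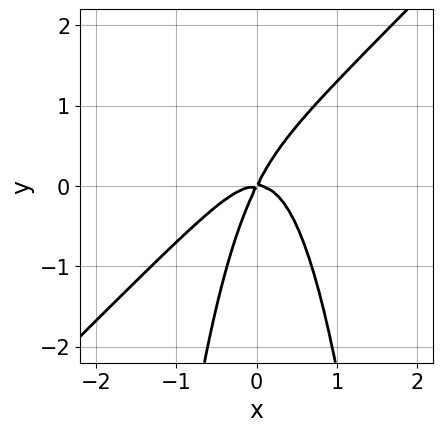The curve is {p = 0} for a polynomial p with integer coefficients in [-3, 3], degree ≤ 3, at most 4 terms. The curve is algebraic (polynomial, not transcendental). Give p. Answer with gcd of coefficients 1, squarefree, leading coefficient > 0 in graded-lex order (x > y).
First, degree: the shape is more complex than any degree-2 curve, so deg p = 3.
Next, from the axis intercepts and sections: it meets the y-axis at y = 0 (among the integer gridlines); it crosses the x-axis at the gridline x = 0.
Finally, fitting integer coefficients to these (and the overall shape) gives p.

3*x^3 - 3*x^2*y + 2*x*y - y^2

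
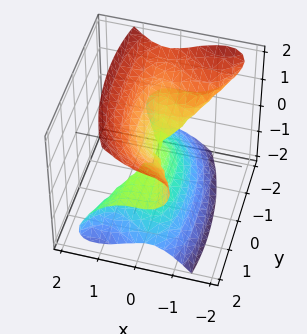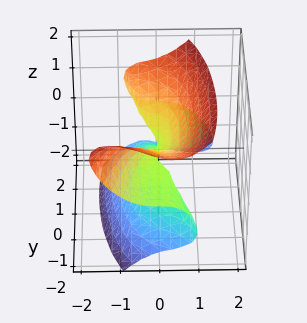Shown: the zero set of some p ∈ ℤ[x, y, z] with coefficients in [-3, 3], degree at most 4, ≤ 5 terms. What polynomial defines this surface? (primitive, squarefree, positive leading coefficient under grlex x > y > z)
3*x^3 + 2*x^2*z + x*y*z + y^2*z - 2*z^3

deg p = 3.
Against the integer gridlines: one x-axis crossing is at x = 0; the visible y-axis segment lies entirely on the surface; it crosses the z-axis at the gridline z = 0.
Fitting integer coefficients to these (and the overall shape) gives p.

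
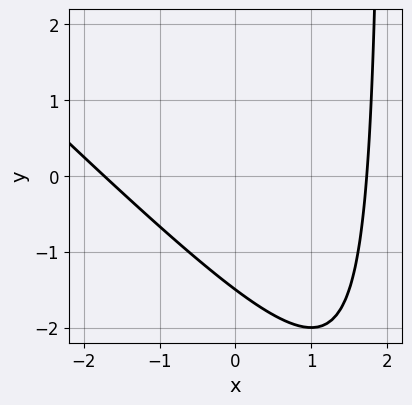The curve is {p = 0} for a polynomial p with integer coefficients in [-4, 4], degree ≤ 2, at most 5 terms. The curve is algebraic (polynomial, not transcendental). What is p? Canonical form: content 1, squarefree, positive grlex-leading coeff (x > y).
1. The degree is 2 — the shape is more complex than any degree-1 curve.
2. Matching integer coefficients to the picture gives p.

x^2 + x*y - 2*y - 3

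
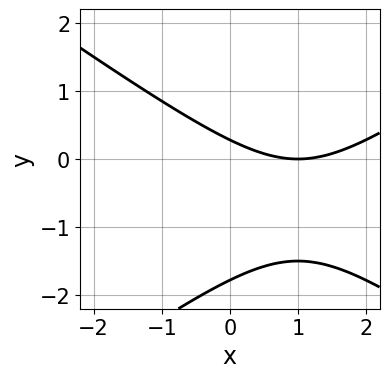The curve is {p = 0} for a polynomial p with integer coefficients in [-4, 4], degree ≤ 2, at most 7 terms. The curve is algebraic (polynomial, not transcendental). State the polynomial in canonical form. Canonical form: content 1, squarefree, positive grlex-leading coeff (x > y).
x^2 - 2*y^2 - 2*x - 3*y + 1

1. deg p = 2.
2. Against the integer gridlines: it meets the x-axis at x = 1 (among the integer gridlines).
3. Solving for integer coefficients yields p as stated.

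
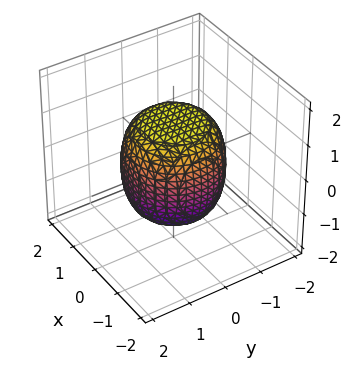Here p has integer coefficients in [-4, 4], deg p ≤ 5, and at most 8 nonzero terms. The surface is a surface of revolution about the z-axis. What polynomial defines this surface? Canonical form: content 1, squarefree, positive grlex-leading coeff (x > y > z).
2*x^4 + 4*x^2*y^2 + 2*y^4 - x^2 - y^2 + 2*z^2 - 3

1. deg p = 4. No degree-3 surface has this shape.
2. Symmetry: the surface is invariant under rotation about z: p = q(x² + y², z).
3. Observable constraints: a circular section at z = 1 has radius exactly 1.
4. Together with the visible shape, these determine p as stated.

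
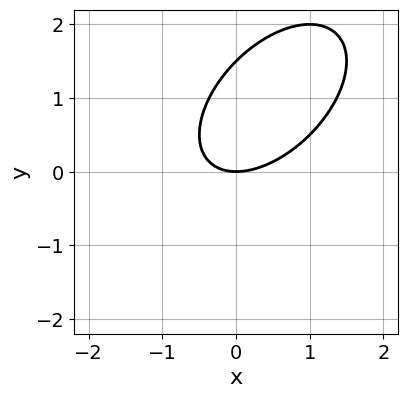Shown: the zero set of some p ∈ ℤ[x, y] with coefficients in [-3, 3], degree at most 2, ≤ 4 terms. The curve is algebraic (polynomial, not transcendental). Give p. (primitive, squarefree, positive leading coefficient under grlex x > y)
(a) The degree is 2 — a generic line meets the curve in up to 2 points.
(b) From the visible intercepts: one x-axis crossing is at x = 0; one y-axis crossing is at y = 0.
(c) Matching integer coefficients to the picture gives p.

2*x^2 - 2*x*y + 2*y^2 - 3*y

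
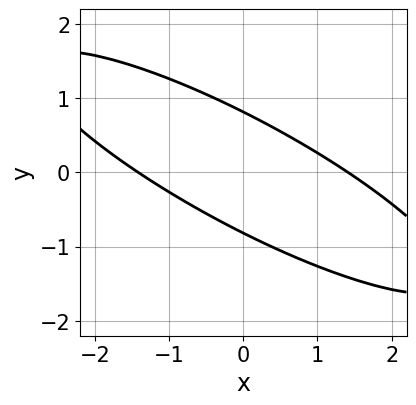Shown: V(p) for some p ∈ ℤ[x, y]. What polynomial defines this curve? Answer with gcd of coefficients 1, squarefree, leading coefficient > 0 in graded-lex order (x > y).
x^2 + 3*x*y + 3*y^2 - 2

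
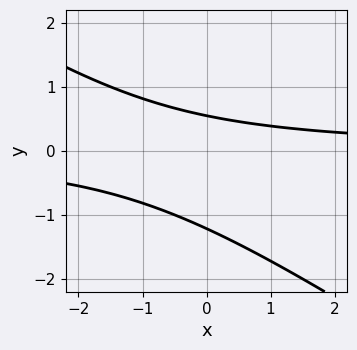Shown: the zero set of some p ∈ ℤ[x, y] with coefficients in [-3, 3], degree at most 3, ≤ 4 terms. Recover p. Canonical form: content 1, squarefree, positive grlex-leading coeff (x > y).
2*x*y + 3*y^2 + 2*y - 2

The degree is 2 — a generic line meets the curve in up to 2 points.
Checking where it meets the axes: the curve avoids every integer x-axis point in the box.
The integer polynomial consistent with all of this is the stated p.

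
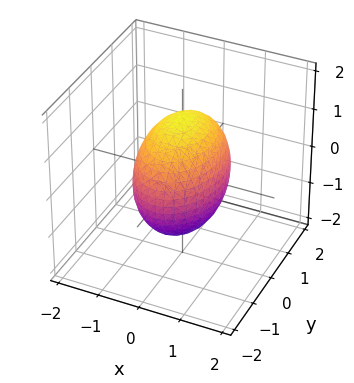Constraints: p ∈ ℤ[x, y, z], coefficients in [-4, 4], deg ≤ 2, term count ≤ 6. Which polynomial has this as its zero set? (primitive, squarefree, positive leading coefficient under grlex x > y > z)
2*x^2 + y^2 + z^2 - 2

First, the degree is 2 — a closed, bounded, convex surface; a quadric.
Next, symmetries: it's symmetric under y → −y, forcing even powers of y; the z ↦ −z reflection is a symmetry, so z appears only in even powers; it's symmetric under x → −x, forcing even powers of x.
Then, observable constraints: the x-axis gridline crossings are at x ∈ {-1, 1}.
Finally, solving for integer coefficients yields p as stated.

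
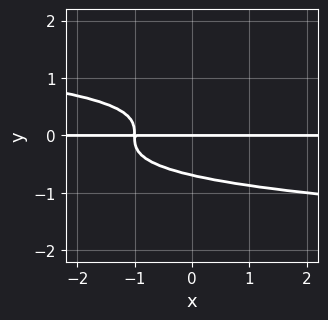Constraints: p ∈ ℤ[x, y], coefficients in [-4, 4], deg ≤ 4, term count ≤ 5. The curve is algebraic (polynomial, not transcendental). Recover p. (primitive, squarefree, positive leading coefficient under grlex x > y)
3*y^4 + x*y + y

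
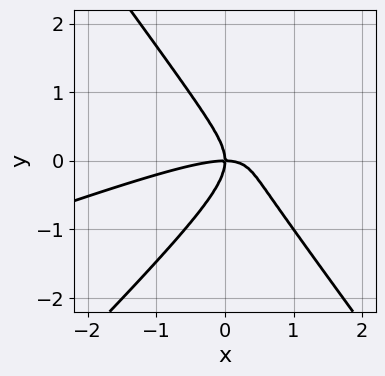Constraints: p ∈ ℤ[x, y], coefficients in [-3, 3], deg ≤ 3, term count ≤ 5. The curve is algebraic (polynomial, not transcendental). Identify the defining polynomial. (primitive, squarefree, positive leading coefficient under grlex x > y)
x^3 - 3*x^2*y + 2*y^3 + 2*x*y

deg p = 3. A generic line meets the curve in up to 3 points.
Observable constraints: one x-axis crossing is at x = 0; one y-axis crossing is at y = 0.
Together with the visible shape, these determine p as stated.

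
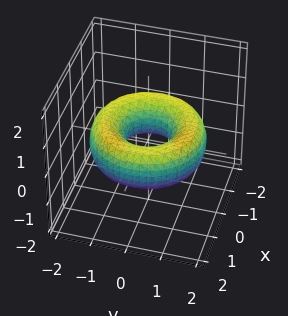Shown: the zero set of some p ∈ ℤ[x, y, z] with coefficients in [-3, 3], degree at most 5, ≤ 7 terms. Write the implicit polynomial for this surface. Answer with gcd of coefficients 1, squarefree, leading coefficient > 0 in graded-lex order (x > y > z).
x^4 + 2*x^2*y^2 + y^4 - 3*x^2 - 3*y^2 + 3*z^2 + 1

First, deg p = 4. No degree-3 surface has this shape.
Then, symmetries: every cross-section ⟂ z is a circle, so x, y appear only via x² + y².
Next, from the visible intercepts: the surface avoids every integer z-axis point in the box; a circular section at z = 0 has radius between 0 and 1.
Finally, assembling these constraints gives the stated polynomial.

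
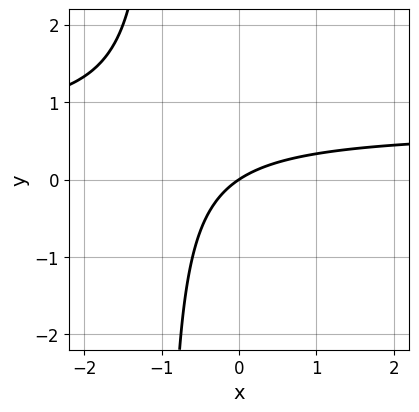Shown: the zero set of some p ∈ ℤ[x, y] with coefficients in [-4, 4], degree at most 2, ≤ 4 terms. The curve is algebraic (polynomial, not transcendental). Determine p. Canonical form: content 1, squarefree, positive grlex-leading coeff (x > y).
1. deg p = 2. A generic line meets the curve in up to 2 points.
2. Observable constraints: one y-axis crossing is at y = 0; it meets the x-axis at x = 0 (among the integer gridlines).
3. The integer polynomial consistent with all of this is the stated p.

3*x*y - 2*x + 3*y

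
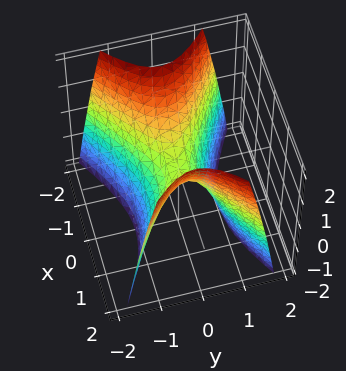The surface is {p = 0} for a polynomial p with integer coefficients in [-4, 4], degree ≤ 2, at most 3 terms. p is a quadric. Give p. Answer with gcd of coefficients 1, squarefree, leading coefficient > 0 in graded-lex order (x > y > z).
x^2 - 2*y^2 - z

The degree is 2 — a hyperbolic paraboloid; a quadric.
Symmetries: the y ↦ −y reflection is a symmetry, so y appears only in even powers; the x ↦ −x reflection is a symmetry, so x appears only in even powers.
Observable constraints: it crosses the x-axis at the gridline x = 0; one z-axis crossing is at z = 0; one y-axis crossing is at y = 0.
The integer polynomial consistent with all of this is the stated p.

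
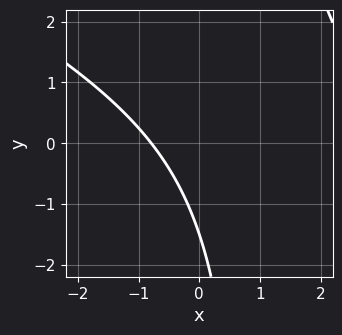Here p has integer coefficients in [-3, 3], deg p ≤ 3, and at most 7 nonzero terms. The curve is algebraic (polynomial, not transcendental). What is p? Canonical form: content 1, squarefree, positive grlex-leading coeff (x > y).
x^2 + 2*x*y - 3*x - 2*y - 3

deg p = 2.
Matching integer coefficients to the picture gives p.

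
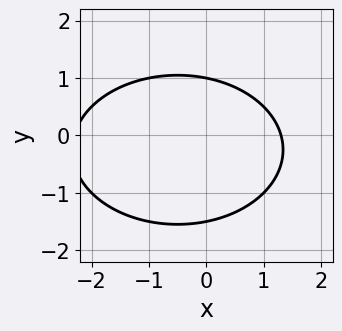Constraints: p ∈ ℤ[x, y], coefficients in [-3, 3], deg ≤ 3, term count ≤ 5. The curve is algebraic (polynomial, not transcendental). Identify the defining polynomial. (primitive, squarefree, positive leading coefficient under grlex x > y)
x^2 + 2*y^2 + x + y - 3

The degree is 2 — a generic line meets the curve in up to 2 points.
From the visible intercepts: it meets the y-axis at y = 1 (among the integer gridlines).
These observations pin down the coefficients.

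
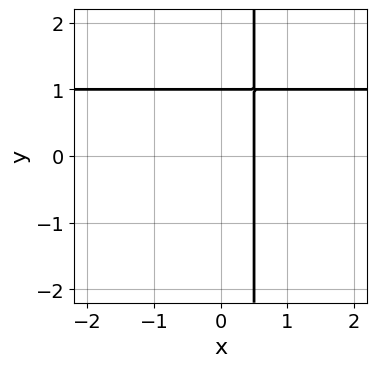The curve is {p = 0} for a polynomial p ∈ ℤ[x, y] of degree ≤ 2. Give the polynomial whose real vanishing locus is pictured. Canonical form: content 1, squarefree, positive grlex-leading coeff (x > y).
The degree is 2 — no degree-1 curve has this shape.
Reading off the gridlines: one y-axis crossing is at y = 1.
Solving for integer coefficients yields p as stated.

2*x*y - 2*x - y + 1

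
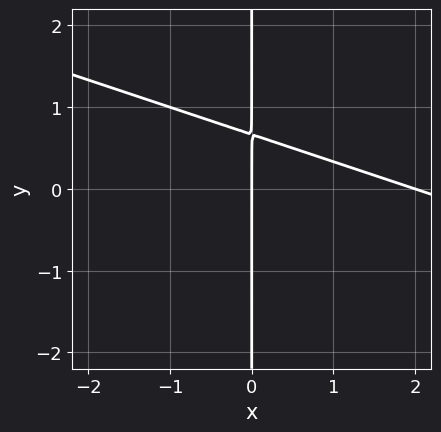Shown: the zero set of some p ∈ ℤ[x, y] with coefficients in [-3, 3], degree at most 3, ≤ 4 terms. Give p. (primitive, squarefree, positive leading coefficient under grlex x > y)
(a) deg p = 2. The shape is more complex than any degree-1 curve.
(b) Checking where it meets the axes: the x-axis gridline crossings are at x ∈ {0, 2}; the visible y-axis segment lies entirely on the curve.
(c) Solving for integer coefficients yields p as stated.

x^2 + 3*x*y - 2*x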